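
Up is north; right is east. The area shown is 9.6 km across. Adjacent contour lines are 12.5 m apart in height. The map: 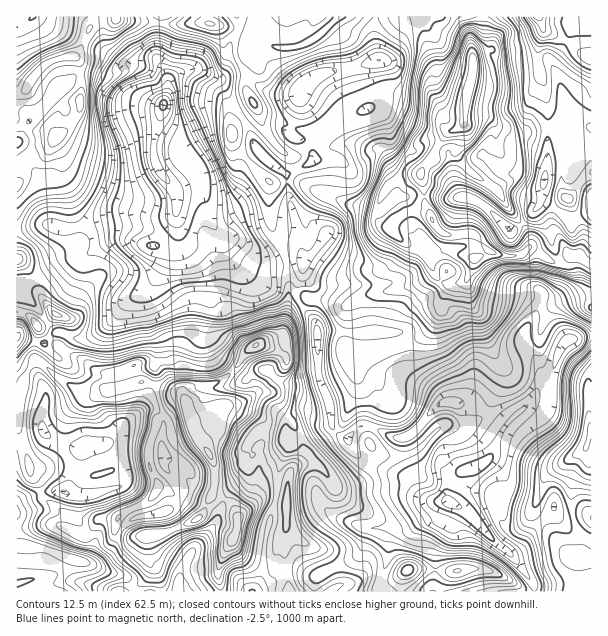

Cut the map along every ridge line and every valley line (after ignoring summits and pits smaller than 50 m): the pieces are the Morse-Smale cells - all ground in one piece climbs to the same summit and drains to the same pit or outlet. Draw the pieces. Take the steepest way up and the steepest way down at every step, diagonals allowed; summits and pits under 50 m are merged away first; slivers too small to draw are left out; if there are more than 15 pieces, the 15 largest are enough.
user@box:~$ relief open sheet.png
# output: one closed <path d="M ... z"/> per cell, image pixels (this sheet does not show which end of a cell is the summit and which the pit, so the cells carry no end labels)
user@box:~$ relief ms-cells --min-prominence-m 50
<path d="M180 194l-4 1 0 33-2 8-7 6-8 4-12 0-21-6-13 1-20 9-10 8-23 2-24 18-20 7 0 26 11 3 11 15-4 19 2 12 9 6 11 10 25 18 15 2 11-8 12 0 27-6 24 9 10 1 6 9-1 3-11 2-18 16-2 12-6 16 2 17 8 18-4 10-7 7-24 10-7 7-1 8 2 3 12 6 21 0-2 24 3 9-5 9-16 13 251 1-1-10-6-4-12 0-8 5-15 3-5-19-6-10-7-7-22-10-13-12 2-48 4-12 8-7 4-11-12-28-20-17-6-11-8-2 14-12 14-15 0-8-4-3-23-10 24-11 6-21 11-10-4-5 0-10 6-12 0-15-3-2-9 0-11 4-21 0-7-3-18-18-9-1-4-4-12-21-3-14-4-3z"/><path d="M533 248l-5 0-6 6-6 2-19-2-9-4-12 8-10 23-11 2-9 7-6 13-1 12-16 21-7 4-30 8-23 8-10-1-7-7 1-42-38-8-9 5 12 14 6 12 1 49 11 24 2 26 9 8 8 4 3 9 13 13 22 10 21 6 8 13 10 8 23 3 11-28 4-4 16-4 8-7 12-27 13-16 17-13 16 3 4-7 4-36 8-18 5-5 25-5 0-71-13-8-7-2-11 8-9 0z"/><path d="M201 70l-19 2-13 9-1 12-12 39-2 27 4 11 17 22 7 4 19 2 4 3 3 14 12 21 4 4 9 1 18 18 7 3 21 0 11-4 12 1 0 16-6 12 2 13 2 2 9-4 15 2 15 6 9-2-2 44 7 7 10 1 23-8 30-8 7-4 16-21 1-12 6-13 9-7 10-1 9-22 13-9-6-9-8-8-26 1-4-1-9-9-10-24 0-13-4-14-19 4-11 6-6 8-6 17-4 1-23-5-37-15-13-11-5-10-8 5-6-2-24-22-16-33-13-18-7-15z"/><path d="M591 16l-109 1-1 12-9 12 2 30-10 34 0 14 24 1 6 6 0 20 6 9 0 4-17 19-4 0-17-16-5-7 3-12 0-15-11 4-7 6-9 20-12 13 0 8 5 27 8 19 9 9 30 0 16 18 15 4 18-2 6-6 5 0 19 14 9 0 11-8 7 2 11 8 2-1z"/><path d="M159 16l-43 0-3 4-21 5-15 30-29 7-12 12-12 17-8 2 1 135 12 0 10-4 11 0 7 4 20 0 46-14 39 3 13-4 1-19-18-24-4-11 0-19 14-48 0-12-11-21z"/><path d="M38 361l-6 2-7 14-6 33-3 4 0 131 28 3 24 10-11 16-20 5 8 13 84 0 17-14 5-9-3-9 2-24-21 0-13-6 0-11 7-7 24-10 7-7 4-10-8-18-2-17 6-16 2-12 18-16 11-2 1-3-6-9-10-1-24-9-27 6-12 0-11 8-12 0z"/><path d="M422 16l-45 0-3 4 3 41-24 7-30 5-12 6-10 10-3 24-8 15 0 7 6 4 9 1 7 9 1 12-17 9 5 9 13 11 37 15 26 5 9-22 15-10 18-3 14-17 9-20 7-6 9-4 5-5 1-13-17-2-5-6-6-13 0-20-9-24z"/><path d="M591 336l-19 2-10 7-9 24-5 35-6 2-12-3-17 13-13 16-12 27-8 7-16 4-4 4-4 15-6 11 0 4 12 4 8 6 18 22 29 25 17 23 0 8 40-1 3-34 3-2 3-16-9-17-3-30 5-15 12-13-2-18 6-14z"/><path d="M299 302l-10 10-6 21-24 11 23 10 4 3 0 8-14 15-14 12 8 2 6 11 20 17 12 28-2 6-10 12-4 12-2 48 13 12 22 10 7 7 6 10 5 19 15-3 8-5 12 0 6 4 6-19 2-17 4-13 13-4 23-12 12-14-18-7-14-18-21-6-22-10-13-13-3-9-8-4-9-8-2-26-11-24-1-49-6-12z"/><path d="M336 16l-175 0-4 23 0 20 9 16 2 10 1-4 7-7 10-4 15 0 15 9 26 38 16 33 14 14 10 8 6 2 8-6-1-4-3-6-7-4-19-22-6-12-1-9-13-24 1-9 7-10-1-12 10-12 7 0 6 4 18 0 11-4 18-12 14-14z"/><path d="M375 16l-37 0-15 16-18 12-11 4-18 0-6-4-7 0-9 9 0 15-4 4-4 11 1 9 12 19 1 9 6 12 6 9 20 17 5 11 16-8-3-15-5-6-9-1-6-4 0-7 8-15 3-24 10-10 12-6 30-5 24-7 1-8-4-11z"/><path d="M176 211l-5 5-9 1-39-3-46 14-20 0-7-4-33 4-1 56 5 0 12-4 27-20 23-2 10-8 20-9 13-1 21 6 17-2 11-11z"/><path d="M456 505l-4 1 2 3-4 10-2 14-12 19-3 39 100 1 1-8-17-23-20-17-27-30z"/><path d="M482 16l-60 1 5 28 9 24-2 15 8 18 8 7 14-1 10-37-2-30 9-12z"/><path d="M449 502l-11 2-10 13-23 12-13 4-2 6-2 18-7 25 12-2 12-9-3 8 0 13 31-1 3-39 12-19 2-14 4-10z"/>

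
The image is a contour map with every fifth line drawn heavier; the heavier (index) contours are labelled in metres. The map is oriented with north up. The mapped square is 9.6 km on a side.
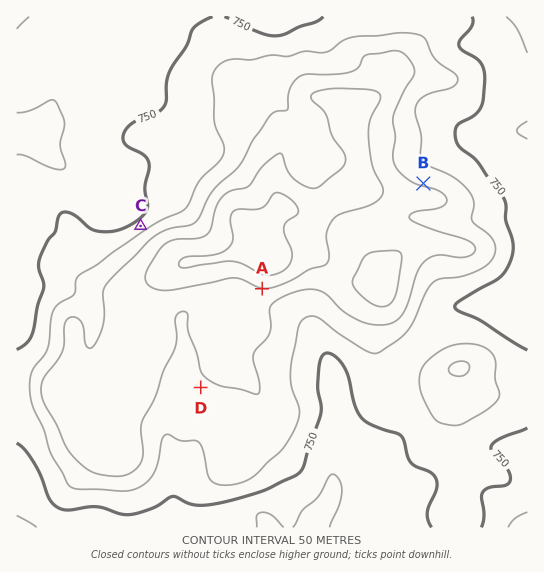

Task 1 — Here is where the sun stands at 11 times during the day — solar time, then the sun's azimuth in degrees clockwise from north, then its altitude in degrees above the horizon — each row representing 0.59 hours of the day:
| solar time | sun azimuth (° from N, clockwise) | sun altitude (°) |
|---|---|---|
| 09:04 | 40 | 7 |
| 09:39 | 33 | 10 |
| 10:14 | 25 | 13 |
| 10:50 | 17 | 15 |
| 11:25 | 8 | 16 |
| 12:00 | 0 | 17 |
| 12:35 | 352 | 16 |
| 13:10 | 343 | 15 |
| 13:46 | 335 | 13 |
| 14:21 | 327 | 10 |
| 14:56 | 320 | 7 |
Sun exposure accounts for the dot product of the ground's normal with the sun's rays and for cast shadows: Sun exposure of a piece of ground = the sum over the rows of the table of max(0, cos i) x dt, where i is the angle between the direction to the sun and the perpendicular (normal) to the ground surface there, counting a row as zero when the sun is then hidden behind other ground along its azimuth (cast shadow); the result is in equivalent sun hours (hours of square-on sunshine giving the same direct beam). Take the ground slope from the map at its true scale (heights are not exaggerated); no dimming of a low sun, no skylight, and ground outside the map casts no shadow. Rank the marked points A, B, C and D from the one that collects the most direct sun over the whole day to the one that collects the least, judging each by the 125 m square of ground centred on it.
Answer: C > B > D > A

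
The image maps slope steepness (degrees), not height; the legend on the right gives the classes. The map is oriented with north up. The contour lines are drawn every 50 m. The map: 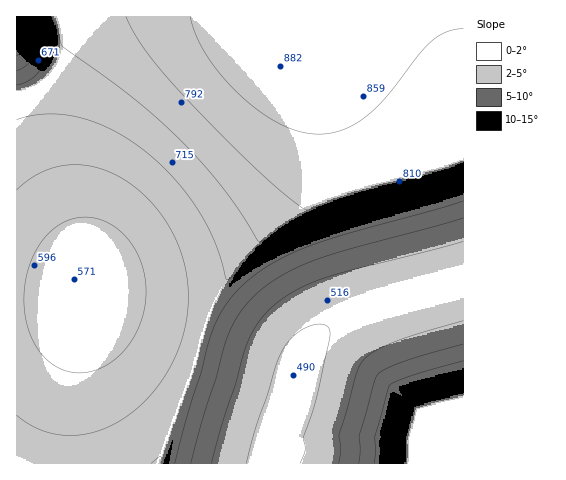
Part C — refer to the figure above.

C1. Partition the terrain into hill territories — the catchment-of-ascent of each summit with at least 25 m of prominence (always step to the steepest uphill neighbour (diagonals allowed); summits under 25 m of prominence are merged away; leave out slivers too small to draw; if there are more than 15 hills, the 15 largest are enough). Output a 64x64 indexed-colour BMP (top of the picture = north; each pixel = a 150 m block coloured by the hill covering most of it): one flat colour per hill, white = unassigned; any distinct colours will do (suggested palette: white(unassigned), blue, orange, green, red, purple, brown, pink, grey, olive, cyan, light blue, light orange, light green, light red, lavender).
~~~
<image width="64" height="64" href="data:image/bmp;base64,Qk12CAAAAAAAAHYAAAAoAAAAQAAAAEAAAAABAAQAAAAAAAAIAAATCwAAEwsAABAAAAAAAAAA////ALR3HwAOf/8ALKAsACgn1gC9Z5QAS1aMAMJ34wB/f38AIr28AM++FwDox64AeLv/AIrfmACWmP8A1bDFACIiIiIiIiIiIiIiIiIiIiIiIjMzMzMzMzMzMzMzMzMzIiIiIiIiIiIiIiIiIiIiIiIiIzMzMzMzMzMzMzMzMzMiIiIiIiIiIiIiIiIiIiIiIiIjMzMzMzMzMzMzMzMzMyIiIiIiIiIiIiIiIiIiIiIiIiMzMzMzMzMzMzMzMzMzIiIiIiIiIiIiIiIiIiIiIiIiIjMzMzMzMzMzMzMzMzMiIiIiIiIiIiIiIiIiIiIiIiIiMzMzMzMzMzMzMzMzMyIiIiIiIiIiIiIiIiIiIiIiIiIzMzMzMzMzMzMzMzMzIiIiIiIiIiIiIiIiIiIiIiIiIiMzMzMzMzMzMzMzMzMiIiIiIiIiIiIiIiIiIiIiIiIiIzMzMzMzMzMzMzMzMyIiIiIiIiIiIiIiIiIiIiIiIiIjMzMzMzMzMzMzMzMzIiIiIiIiIiIiIiIiIiIiIiIiIiIzMzMzMzMzMzMzMzMiIiIiIiIiIiIiIiIiIiIiIiIiIjMzMzMzMzMzMzMzMyIiIiIiIiIiIiIiIiIiIiIiIiIiMzMzMzMzMzMzMzMzIiIiIiIiIiIiIiIiIiIiIiIiIiEzMzMzMzMzMzMzMzMiIiIiIiIiIiIiIiIiIiIiIiIRERMzMzMzMzMzMzMzMyIiIiIiIiIiIiIiIiIiIiIhEREREzMzMzMzMzMzMzMzIiIiIiIiIiIiIiIiIiIiERERERERMzMzMzMzMzMzMzMiIiIiIiIiIiIiIiIiERERERERERETMzMzMzMzMzMzMyIiIiIiIiIiIiIiIRERERERERERERMzMzMzMzMzMzMzIiIiIiIiIiIiIhERERERERERERERERMzMzMzMzMzMzMiIiIiIiIiIiERERERERERERERERERETMzMzMzMzMzMyIiIiIiIiIRERERERERERERERERERERETMzMzMzMzMzIiIiIiIiERERERERERERERERERERERERERMzMzMzMzMREREiIiEREREREREREREREREREREREREREREzMzMzMxERERERERERERERERERERERERERERERERERERERMzMzERERERERERERERERERERERERERERERERERERERERETMRERERERERERERERERERERERERERERERERERERERERERERERERERERERERERERERERERERERERERERERERERERERERERERERERERERERERERERERERERERERERERERERERERERERERERERERERERERERERERERERERERERERERERERERERERERERERERERERERERERERERERERERERERERERERERERERERERERERERERERERERERERERERERERERERERERERERERERERERERERERERERERERERERERERERERERERERERERERERERERERERERERERERERERERERERERERERERERERERERERERERERERERERERERERERERERERERERERERERERERERERERERERERERERERERERERERERERERERERERERERERERERERERERERERERERERERERERERERERERERERERERERERERERERERERERERERERERERERERERERERERERERERERERERERERERERERERERERERERERERERERERERERERERERERERERERERERERERERERERERERERERERERERERERERERERERERERERERERERERERERERERERERERERERERERERERERERERERERERERERERERERERERERERERERERERERERERERERERERERERERERERERERERERERERERERERERERERERERERERERERERERERERERERERERERERERERERERERERERERERERERERERERERERERERERERERERERERERERERERERERERERERERERERERERERERERERERERERERERERERERERERERERERERERERERERERERERERERERERERERERERERERERERERERERERERERERERERERERERERERERERERERERERERERERERERERERERERERERERERERERERERERERERERERERERERERERERERERERERERERERERERERERERERERERERERERERERERERERERERERERERERERERERERERERERERERERERERERERERERERERERERERERERERERERERERERERERERERERERERERERERERERERERERERERERERERERERERERERERERERERERERERERERERERERERERERERERERERERERERERERERERERERERERERERERERERERERERERERERERERERERERERERERERERERERERERERERERERERERERERERERERERERERERERERERERERERERERERERERERERERERERERERERERERERERERERERERERERERERERERERERERERERERERERERERERERERERERERERERERERERERERERERERERERERERERERERERERERERERERERERERERERERERERERERERERERERERERERERERERERERERERERERERERERERERERERERERERERERERERERERERERERERERERERERERERERERERERERERERERERERERERERERERERERERERERER"/>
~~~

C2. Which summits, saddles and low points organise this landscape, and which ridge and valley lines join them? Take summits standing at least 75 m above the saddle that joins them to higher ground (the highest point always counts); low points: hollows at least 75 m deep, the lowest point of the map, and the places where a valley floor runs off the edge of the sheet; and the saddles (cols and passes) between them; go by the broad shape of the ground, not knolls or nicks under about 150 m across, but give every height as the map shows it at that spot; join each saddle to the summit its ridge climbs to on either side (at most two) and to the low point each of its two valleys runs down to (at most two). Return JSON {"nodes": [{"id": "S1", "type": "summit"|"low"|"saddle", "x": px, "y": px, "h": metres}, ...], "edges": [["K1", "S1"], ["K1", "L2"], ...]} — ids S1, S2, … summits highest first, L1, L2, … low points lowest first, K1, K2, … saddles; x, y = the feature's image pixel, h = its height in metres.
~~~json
{"nodes": [
{"id": "S1", "type": "summit", "x": 288, "y": 26, "h": 890},
{"id": "S2", "type": "summit", "x": 461, "y": 459, "h": 790},
{"id": "L1", "type": "low", "x": 286, "y": 416, "h": 489},
{"id": "L2", "type": "low", "x": 17, "y": 42, "h": 567},
{"id": "L3", "type": "low", "x": 87, "y": 293, "h": 569},
{"id": "K1", "type": "saddle", "x": 19, "y": 92, "h": 717},
{"id": "K2", "type": "saddle", "x": 200, "y": 342, "h": 671},
{"id": "K3", "type": "saddle", "x": 463, "y": 281, "h": 517}],
"edges": [["K1", "S1"], ["K1", "L3"], ["K1", "L2"], ["K2", "S1"], ["K2", "L1"], ["K2", "L3"], ["K3", "S1"], ["K3", "S2"], ["K3", "L1"]]}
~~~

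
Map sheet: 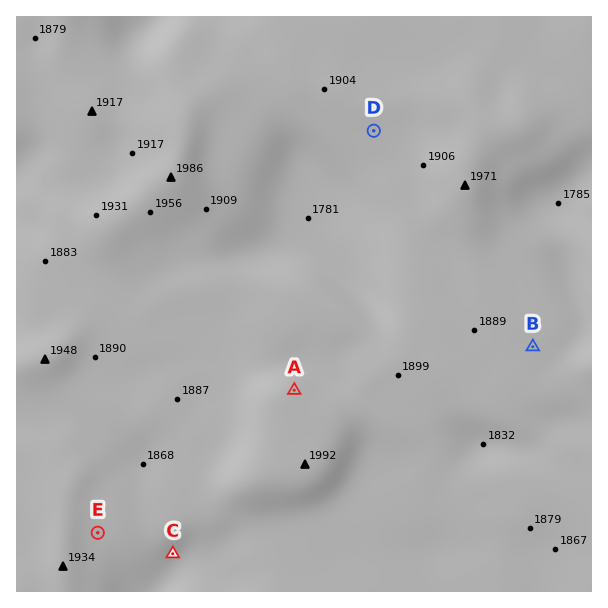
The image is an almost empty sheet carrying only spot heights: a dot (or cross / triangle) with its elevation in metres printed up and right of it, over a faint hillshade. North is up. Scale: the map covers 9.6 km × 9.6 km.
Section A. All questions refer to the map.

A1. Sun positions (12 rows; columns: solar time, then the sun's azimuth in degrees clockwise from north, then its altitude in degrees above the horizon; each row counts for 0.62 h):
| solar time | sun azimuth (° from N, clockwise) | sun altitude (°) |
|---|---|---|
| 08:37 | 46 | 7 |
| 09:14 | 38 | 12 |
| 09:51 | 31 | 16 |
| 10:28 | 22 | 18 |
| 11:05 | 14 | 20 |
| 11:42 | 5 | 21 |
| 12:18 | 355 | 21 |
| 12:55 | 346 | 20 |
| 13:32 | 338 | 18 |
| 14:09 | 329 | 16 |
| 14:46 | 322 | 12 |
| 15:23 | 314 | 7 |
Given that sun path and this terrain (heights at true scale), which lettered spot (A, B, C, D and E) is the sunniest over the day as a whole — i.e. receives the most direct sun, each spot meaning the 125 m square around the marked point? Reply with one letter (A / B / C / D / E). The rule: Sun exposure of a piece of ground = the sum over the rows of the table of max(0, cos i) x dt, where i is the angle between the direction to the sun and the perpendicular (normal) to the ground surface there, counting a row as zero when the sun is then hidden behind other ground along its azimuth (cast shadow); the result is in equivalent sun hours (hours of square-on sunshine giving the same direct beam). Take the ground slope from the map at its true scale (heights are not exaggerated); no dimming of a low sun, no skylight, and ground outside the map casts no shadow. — A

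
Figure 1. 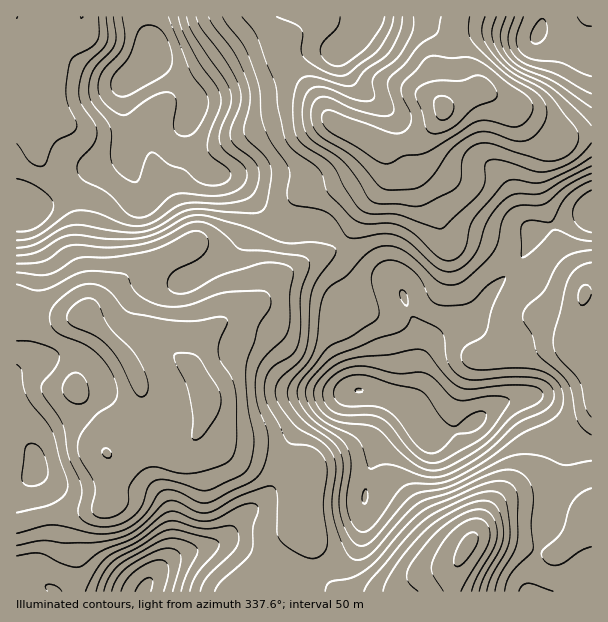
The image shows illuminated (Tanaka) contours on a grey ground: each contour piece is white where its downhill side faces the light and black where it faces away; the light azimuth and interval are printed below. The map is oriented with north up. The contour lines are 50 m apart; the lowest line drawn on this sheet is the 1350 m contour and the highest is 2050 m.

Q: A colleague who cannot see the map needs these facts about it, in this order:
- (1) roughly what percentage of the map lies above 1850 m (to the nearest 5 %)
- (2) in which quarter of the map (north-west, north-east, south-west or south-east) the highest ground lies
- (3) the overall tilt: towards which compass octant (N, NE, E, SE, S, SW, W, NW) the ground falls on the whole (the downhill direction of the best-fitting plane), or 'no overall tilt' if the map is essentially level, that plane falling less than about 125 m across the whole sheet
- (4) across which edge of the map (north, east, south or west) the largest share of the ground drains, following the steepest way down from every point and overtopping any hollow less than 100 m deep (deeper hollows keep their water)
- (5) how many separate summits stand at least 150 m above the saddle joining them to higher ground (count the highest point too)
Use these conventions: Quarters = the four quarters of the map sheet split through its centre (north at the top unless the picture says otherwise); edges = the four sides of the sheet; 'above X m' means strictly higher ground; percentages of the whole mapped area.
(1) Roughly 25 % of the ground is higher than 1850 m.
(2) The highest ground is in the north-east quarter.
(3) There is no overall tilt: the best-fitting plane is nearly level.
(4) Most of the ground drains across the northern edge.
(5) There are 3 summits with 150 m or more of prominence.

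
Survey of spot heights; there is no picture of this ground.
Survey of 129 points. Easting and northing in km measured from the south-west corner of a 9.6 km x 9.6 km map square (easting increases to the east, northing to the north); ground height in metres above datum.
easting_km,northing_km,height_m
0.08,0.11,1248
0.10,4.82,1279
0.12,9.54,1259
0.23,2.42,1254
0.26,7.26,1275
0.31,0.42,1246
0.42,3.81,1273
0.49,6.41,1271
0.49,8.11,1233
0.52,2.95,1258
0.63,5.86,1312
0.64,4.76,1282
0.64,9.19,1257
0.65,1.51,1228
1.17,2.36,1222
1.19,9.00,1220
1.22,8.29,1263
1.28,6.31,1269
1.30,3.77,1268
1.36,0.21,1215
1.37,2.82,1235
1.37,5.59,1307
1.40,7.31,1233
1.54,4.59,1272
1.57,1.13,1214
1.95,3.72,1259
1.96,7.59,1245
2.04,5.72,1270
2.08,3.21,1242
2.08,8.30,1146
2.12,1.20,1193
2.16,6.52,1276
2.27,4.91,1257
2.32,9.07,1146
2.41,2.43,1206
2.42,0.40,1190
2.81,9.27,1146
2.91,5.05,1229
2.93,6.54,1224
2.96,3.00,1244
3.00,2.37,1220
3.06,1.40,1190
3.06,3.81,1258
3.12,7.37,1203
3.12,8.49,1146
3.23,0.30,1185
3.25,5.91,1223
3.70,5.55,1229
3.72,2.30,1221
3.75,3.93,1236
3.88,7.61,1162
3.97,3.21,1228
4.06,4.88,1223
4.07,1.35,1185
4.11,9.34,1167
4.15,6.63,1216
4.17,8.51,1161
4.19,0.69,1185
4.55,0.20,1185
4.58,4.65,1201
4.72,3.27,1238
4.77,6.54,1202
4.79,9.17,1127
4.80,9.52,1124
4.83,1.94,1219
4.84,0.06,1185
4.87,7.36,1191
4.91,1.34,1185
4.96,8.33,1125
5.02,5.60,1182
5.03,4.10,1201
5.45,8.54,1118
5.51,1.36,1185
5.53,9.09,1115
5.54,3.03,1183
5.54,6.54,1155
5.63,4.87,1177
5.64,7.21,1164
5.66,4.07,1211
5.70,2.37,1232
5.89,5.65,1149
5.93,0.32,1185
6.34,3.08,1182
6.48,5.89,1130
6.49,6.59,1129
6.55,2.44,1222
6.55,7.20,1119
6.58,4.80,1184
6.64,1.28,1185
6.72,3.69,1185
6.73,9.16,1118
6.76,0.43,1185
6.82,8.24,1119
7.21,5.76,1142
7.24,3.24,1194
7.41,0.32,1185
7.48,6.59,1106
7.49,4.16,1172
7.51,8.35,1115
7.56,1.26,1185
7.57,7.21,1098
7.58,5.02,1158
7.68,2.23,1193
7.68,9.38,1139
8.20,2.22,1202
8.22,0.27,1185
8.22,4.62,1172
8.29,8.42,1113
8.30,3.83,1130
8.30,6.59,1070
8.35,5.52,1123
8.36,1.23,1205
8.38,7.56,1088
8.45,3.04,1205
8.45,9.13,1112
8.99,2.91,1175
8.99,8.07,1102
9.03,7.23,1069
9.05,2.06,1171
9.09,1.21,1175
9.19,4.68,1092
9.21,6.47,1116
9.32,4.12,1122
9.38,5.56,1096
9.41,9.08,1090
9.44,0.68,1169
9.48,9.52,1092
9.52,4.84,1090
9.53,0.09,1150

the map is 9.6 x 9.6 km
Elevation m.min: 1065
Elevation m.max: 1320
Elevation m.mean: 1190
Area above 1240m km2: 17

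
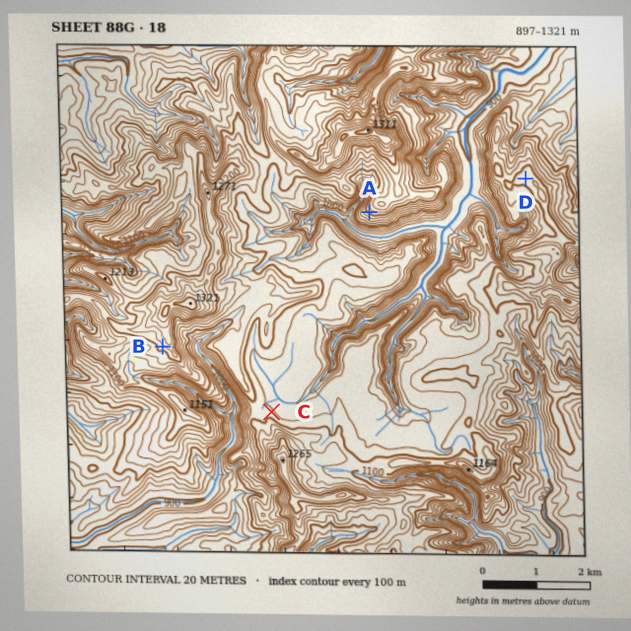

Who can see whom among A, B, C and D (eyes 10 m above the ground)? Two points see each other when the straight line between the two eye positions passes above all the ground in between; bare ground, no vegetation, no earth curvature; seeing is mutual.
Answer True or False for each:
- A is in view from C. True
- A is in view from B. False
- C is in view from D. True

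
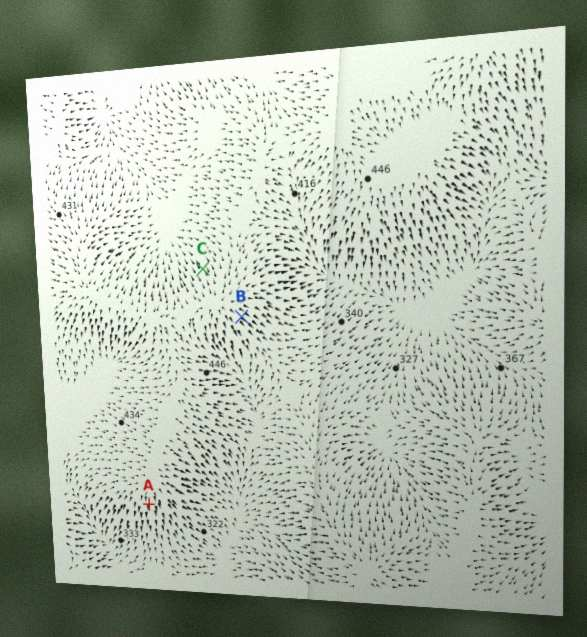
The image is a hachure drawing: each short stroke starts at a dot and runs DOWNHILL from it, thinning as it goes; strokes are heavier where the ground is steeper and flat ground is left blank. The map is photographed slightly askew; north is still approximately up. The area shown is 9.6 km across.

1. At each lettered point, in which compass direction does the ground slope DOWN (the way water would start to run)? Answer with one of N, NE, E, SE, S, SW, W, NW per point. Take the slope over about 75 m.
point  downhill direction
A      S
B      SE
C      NW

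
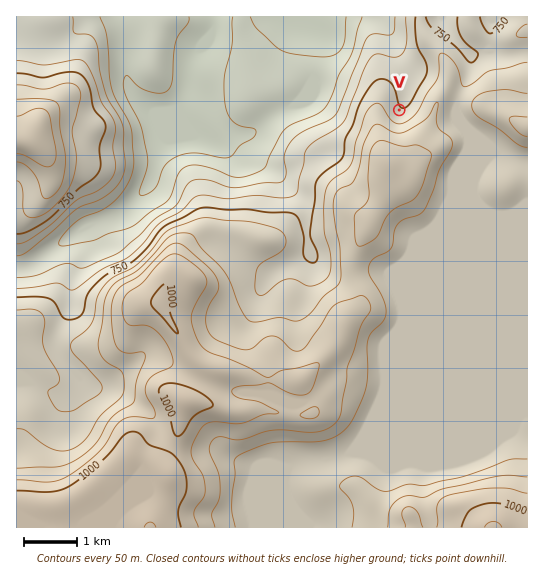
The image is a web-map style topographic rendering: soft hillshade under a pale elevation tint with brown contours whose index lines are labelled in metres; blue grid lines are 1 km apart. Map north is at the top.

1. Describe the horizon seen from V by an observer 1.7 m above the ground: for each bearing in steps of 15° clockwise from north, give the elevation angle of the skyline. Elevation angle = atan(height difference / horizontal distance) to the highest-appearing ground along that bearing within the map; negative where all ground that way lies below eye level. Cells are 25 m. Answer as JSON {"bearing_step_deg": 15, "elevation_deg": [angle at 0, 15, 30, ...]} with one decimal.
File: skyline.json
{"bearing_step_deg": 15, "elevation_deg": [-2.5, 0.4, 1.4, 2.8, 4.8, 7.5, 8.9, 9.9, 11.2, 12.4, 13.0, 12.7, 12.5, 12.7, 12.8, 12.1, 11.1, 10.0, 8.8, 7.3, 5.6, 3.7, 1.5, -0.7]}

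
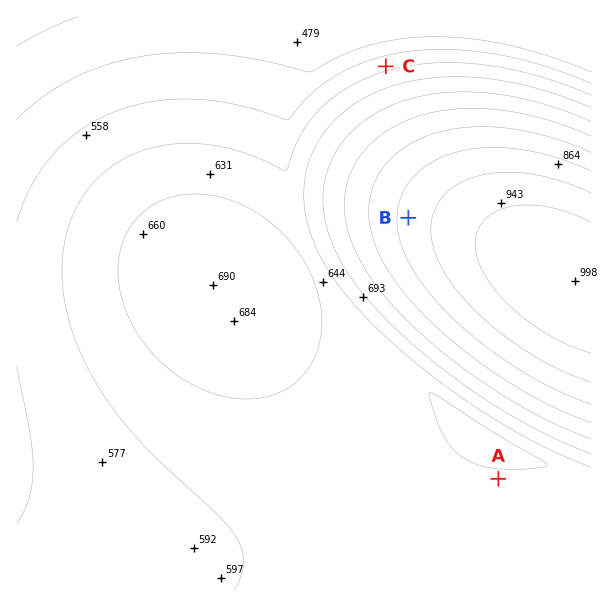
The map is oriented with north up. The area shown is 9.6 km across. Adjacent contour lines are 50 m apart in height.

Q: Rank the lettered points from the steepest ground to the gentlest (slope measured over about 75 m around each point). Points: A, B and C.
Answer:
C B A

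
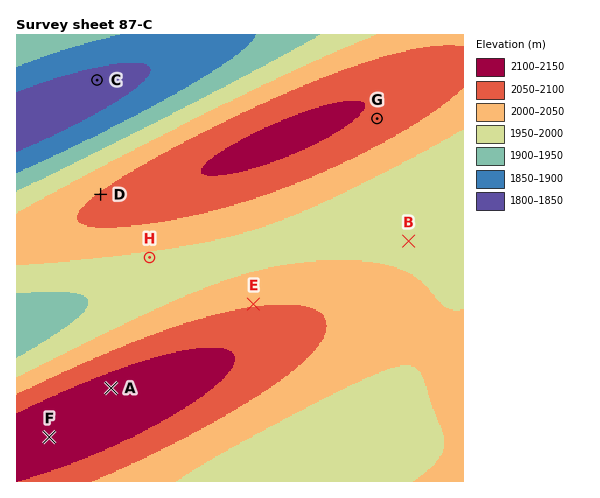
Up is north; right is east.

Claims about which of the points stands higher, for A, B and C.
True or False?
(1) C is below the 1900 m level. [True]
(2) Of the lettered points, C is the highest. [False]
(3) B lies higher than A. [False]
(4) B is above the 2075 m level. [False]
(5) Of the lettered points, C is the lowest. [True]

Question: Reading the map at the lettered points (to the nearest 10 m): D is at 2050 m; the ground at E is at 2050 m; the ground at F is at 2140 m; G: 2090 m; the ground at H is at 1990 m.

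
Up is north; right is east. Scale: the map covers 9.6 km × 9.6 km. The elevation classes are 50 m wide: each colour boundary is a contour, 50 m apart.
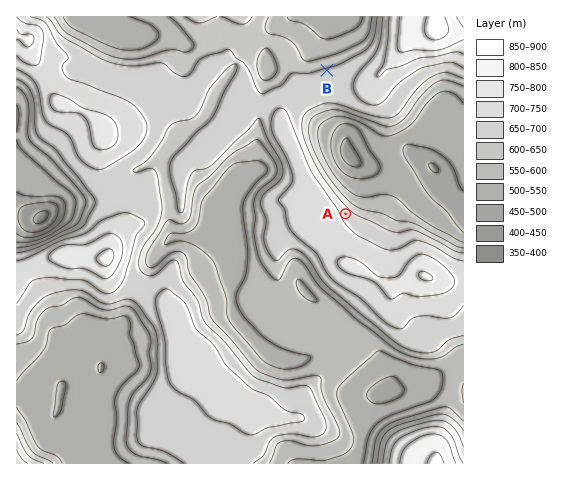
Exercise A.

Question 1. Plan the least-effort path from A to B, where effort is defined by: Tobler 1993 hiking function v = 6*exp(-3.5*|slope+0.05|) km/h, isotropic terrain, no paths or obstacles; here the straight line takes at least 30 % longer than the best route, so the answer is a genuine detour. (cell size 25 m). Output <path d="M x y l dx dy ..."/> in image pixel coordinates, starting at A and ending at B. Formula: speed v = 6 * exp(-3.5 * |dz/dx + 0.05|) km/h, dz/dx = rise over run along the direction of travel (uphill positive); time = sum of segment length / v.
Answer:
<path d="M346 214l-3-3-1-2-8-8-34-68 0-17 19-38 8-8"/>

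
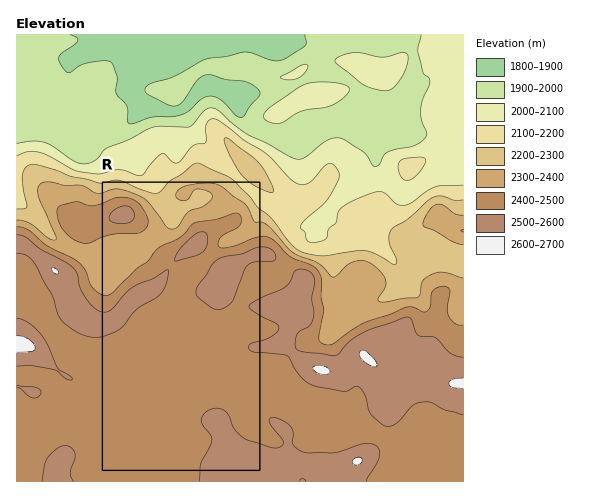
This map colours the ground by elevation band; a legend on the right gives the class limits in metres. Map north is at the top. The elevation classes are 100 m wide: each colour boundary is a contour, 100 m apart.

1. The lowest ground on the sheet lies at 1810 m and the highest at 2630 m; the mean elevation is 2280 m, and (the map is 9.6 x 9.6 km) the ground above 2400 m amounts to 44.6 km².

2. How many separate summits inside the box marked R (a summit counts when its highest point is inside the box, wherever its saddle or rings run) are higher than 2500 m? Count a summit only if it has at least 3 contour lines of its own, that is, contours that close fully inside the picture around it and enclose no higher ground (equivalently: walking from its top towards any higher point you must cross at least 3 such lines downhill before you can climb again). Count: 0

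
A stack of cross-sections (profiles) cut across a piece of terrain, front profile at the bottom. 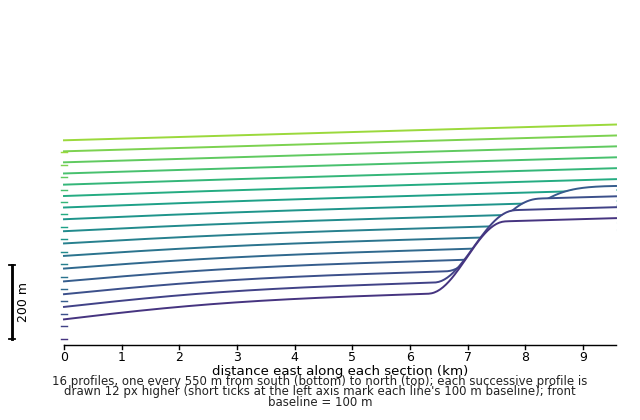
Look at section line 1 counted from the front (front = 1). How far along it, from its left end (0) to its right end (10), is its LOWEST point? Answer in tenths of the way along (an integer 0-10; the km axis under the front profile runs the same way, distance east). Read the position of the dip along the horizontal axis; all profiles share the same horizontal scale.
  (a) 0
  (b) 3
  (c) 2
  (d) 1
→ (a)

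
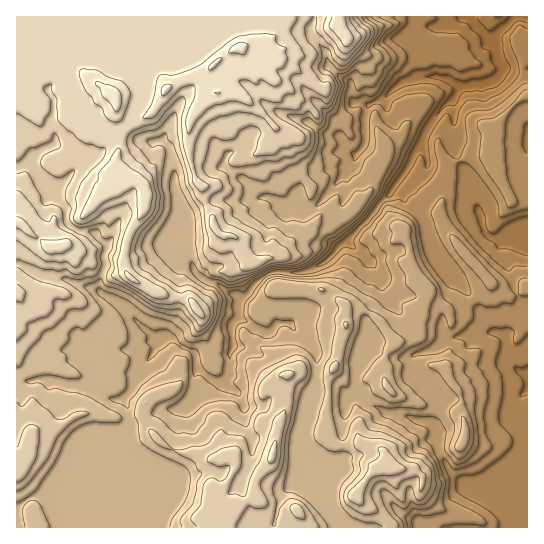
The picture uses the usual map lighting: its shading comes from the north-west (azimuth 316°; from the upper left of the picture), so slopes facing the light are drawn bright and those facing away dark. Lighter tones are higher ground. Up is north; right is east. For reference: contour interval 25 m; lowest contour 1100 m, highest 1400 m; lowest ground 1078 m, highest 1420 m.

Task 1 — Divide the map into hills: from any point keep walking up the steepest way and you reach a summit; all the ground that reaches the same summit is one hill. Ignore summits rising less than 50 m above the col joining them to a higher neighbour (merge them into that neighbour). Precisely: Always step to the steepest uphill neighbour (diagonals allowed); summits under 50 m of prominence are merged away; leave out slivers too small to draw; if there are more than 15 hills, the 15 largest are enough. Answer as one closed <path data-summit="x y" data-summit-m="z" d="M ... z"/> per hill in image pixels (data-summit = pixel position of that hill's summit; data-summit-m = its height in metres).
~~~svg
<path data-summit="113 95" data-summit-m="1420" d="M527 16l-56 1 4 8 20 18 2 15 6 12-10 11-34 6-12-8-10-3-16 0-22 8-14 15-16 6-6-4-9 2-3-6 0-14-12-7-11-11-3-14-14-18 3-17-297 0-1 150 14-2 22 31 5 2 10 12 0 13 11 9 17 2 13 13-4 9 3 10-8 20 0 5 27 18 7 10 21 19 7 3 9-3 26 18 1 16-5 22 6 3 15-3 15-16 3-12-2-11 4-8-1-21 6-8 28 16 4-1 6-7-4-11-23-21 3-6 13-11 8-4 36-1 17-10 16-17 5-3 26 24 6 9 4 16-18 29 2 16-12 43 1 13 13 13 16 8 46 11 5 6 3 21 9 19 19 18 11 4 9 0 25 22 10 15 5 0z"/><path data-summit="273 454" data-summit-m="1359" d="M239 317l-7 8 1 21-4 8 0 20-16 19-15 3-6-3 5-22-1-16-27-18-13 9-24 45-8 7 4 9 1 18-6 4-34-1-14 10-11 25 0 14-8 13 1 13 12 25 271-1-3-9-16-28-16-13-5-23 0-17 17-63-1-23-26-27-13 0-7 8-4 1-12-5z"/><path data-summit="355 494" data-summit-m="1344" d="M347 241l-5 3-20 20-19 8-30 0-14 8-10 11 23 23 5 10 13 0 25 25 2 6-1 27-16 55 0 17 5 23 16 13 16 28 4 10 180 0-9-15-25-22-9 0-11-4-19-18-9-19-3-21-5-6-46-11-16-8-13-13-1-13 12-43-2-16 18-29-4-16-6-9z"/><path data-summit="57 247" data-summit-m="1386" d="M30 164l-14 3 0 215 30-2 45 9 24 11 8-1 9-8 24-45 8-5-10-4-21-19-7-10-27-18 0-5 8-20-3-10 4-9-13-13-17-2-11-9 0-13-10-12-5-2z"/><path data-summit="338 22" data-summit-m="1397" d="M470 16l-155 0-4 17 14 18 3 14 11 11 12 7 0 14 2 5 10-1 6 4 16-6 14-15 22-8 16 0 10 3 12 8 26-3 12-5 6-12-6-9-2-15-20-18z"/><path data-summit="27 445" data-summit-m="1332" d="M46 380l-30 3 1 125 17-12 20 0 2-2 1-8 7-9 0-14 4-12 4-9 9-10 8-4 34 1 6-4-1-18-5-8-8 1-24-11z"/>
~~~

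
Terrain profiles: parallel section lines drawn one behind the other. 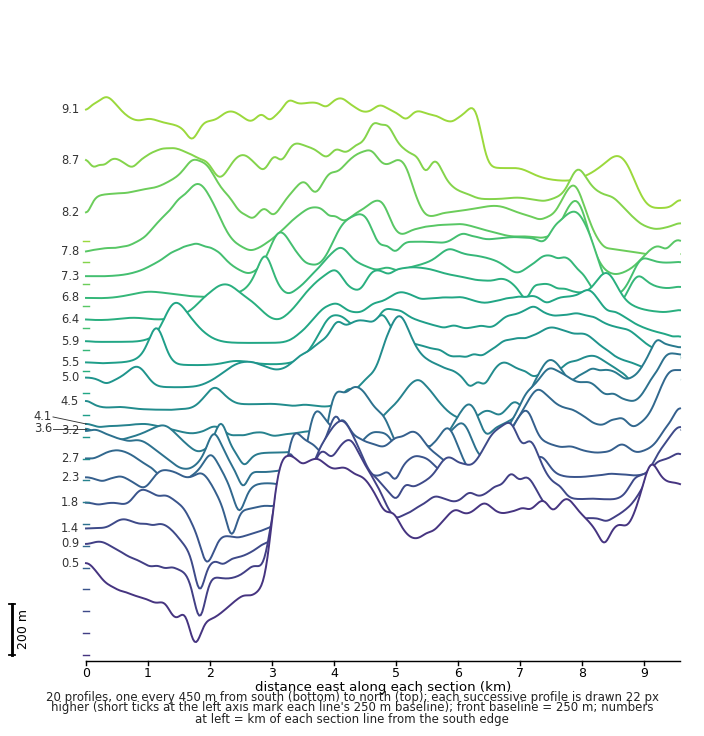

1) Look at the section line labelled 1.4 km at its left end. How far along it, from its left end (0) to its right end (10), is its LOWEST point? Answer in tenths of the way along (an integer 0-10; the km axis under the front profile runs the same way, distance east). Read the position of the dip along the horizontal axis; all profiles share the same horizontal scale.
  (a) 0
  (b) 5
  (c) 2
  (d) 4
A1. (c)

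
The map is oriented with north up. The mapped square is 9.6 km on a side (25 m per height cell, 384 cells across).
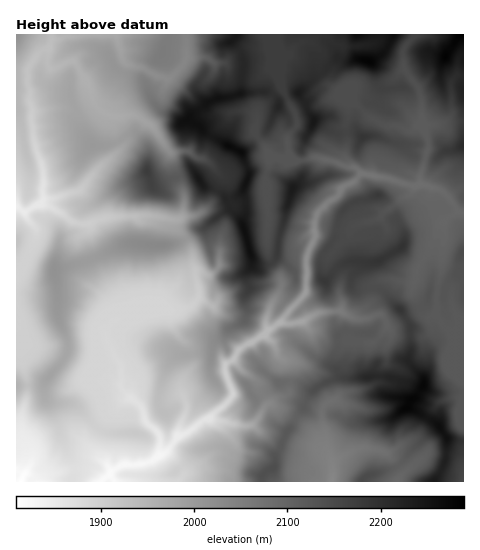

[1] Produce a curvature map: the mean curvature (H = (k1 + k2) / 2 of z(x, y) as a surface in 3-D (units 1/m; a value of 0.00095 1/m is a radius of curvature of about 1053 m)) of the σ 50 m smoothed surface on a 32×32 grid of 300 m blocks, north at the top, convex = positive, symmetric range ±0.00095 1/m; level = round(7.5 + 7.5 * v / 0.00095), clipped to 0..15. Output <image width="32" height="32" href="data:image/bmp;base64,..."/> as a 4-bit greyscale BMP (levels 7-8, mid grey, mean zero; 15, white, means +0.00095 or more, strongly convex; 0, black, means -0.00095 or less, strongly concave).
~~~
<image width="32" height="32" href="data:image/bmp;base64,Qk12AgAAAAAAAHYAAAAoAAAAIAAAACAAAAABAAQAAAAAAAACAAATCwAAEwsAABAAAAAAAAAAAAAAABEREQAiIiIAMzMzAERERABVVVUAZmZmAHd3dwCIiIgAmZmZAKqqqgC7u7sAzMzMAN3d3QDu7u4A////AHqZqUmqmGiFzLV4V8uFjLWHeIhlQ1h2hXbVd2doaVD0hol2d4s325aaqGd3VEWQxnaIaKrJchqWko1mV4a1N/RYhnh3g9igRJWoh5q86pzhS7qnh1iZeza4V7VVQ0u1dYqEZ4d3pWjw95WcVDq3rIZ61leHdbVaiHi5hqvrl442ZZ1Xh2aZWkDbVDi3ilqbN3ZMhndqqXmlPTnGh2VIqWd1fWZ3eKaZrYB/lJmZVZZ3ZrtVd3ZleXnzQgfGRkmWd2eqhWd3dkcYx4PFUoePWIdnqYdnd2eFResuDMeol1l3Z8hoZnZmc9+pKA+2hVdpeHXpqYeIZkcV3JoPeqyWWFmEqGmqqsoeJvO1SpeGrldqpXplm7qYTlTytZDHeFt3d5eWU0VEQp+G82uSuHd6V2hFZ7pEQTZgmcNPYW6HWHeGl3VYud73XZjDT4cVvseIWHdqhIu8ha5j8XzdtjQkVoiGebU2n1T1ZNVjlHVYqIhno4iac20gBXzydaN2xWijyqOIiZhrDou5NnP0h8uplomViJd2gD+qameXTnaFVmZXlHiHdkiKyENT1JmWd5dmh3aZhnd8OYvtuKXXR3iHdqd5iXaHmkLVhndmqGRGaje2aVdomGaVLjamd3iaboJ3xZR5aKWJmCWWl3aHh9rByta3V3h1h4hJvHZ4d3aFtzVa"/>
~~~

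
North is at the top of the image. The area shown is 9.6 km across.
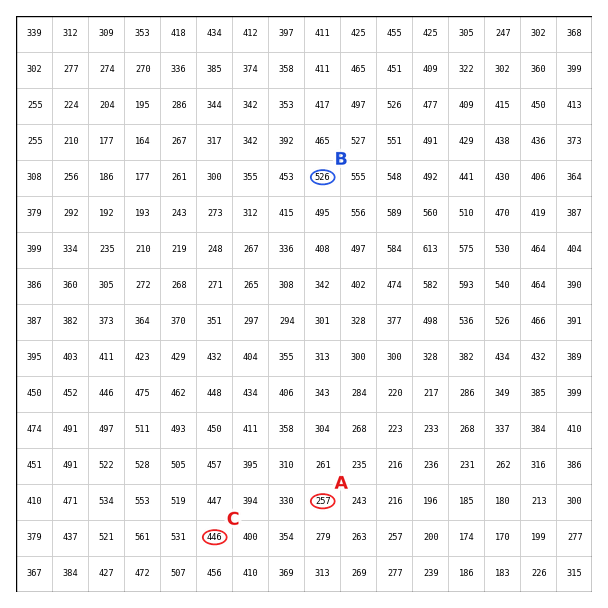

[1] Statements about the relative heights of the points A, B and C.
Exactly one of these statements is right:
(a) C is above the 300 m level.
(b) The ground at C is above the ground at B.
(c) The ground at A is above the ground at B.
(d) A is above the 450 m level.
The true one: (a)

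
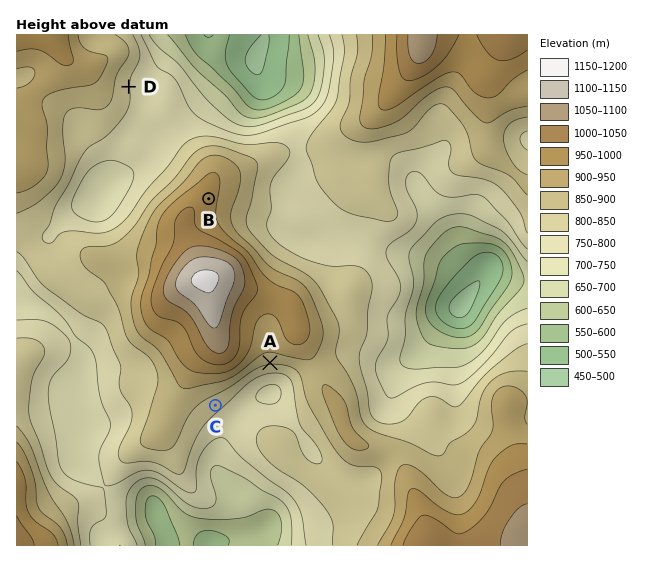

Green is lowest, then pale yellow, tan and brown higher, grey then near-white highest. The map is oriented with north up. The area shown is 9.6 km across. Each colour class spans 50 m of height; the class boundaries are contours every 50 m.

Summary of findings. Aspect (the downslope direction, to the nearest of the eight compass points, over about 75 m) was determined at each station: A S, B E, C SE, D E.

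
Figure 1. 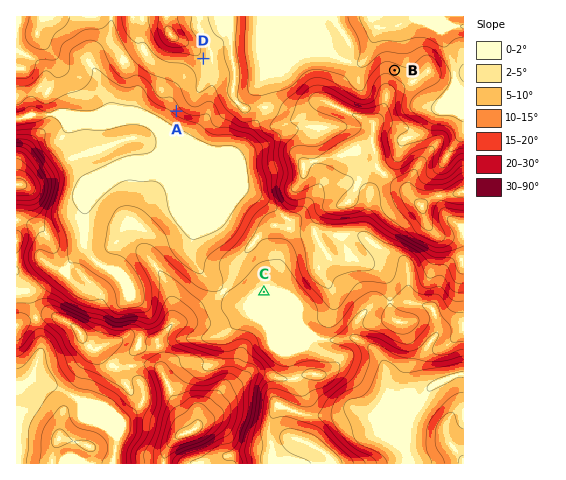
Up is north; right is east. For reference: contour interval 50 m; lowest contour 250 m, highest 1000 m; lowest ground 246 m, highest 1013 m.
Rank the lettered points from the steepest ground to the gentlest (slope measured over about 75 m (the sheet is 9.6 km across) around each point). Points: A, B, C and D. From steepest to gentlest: A B D C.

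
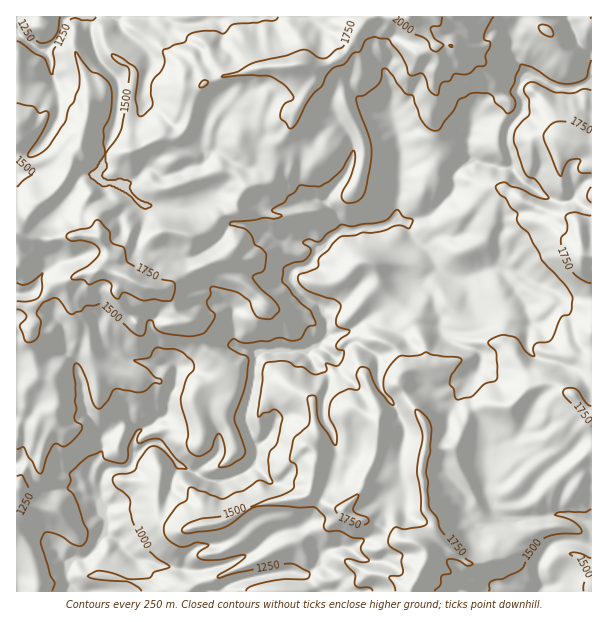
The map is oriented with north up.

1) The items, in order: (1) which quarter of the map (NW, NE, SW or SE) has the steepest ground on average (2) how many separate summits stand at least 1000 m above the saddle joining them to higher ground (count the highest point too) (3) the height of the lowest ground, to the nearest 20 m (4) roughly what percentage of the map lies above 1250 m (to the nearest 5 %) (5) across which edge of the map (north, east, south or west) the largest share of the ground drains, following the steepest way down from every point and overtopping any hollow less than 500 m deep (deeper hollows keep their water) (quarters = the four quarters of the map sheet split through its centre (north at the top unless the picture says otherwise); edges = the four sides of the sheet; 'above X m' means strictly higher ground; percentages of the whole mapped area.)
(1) The south-west quarter is the steepest part of the map.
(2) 1 summit rises at least 1000 m above its surroundings.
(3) About 880 m is the lowest elevation on the sheet.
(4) About 85 % of the map lies above 1250 m.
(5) Most of the ground drains across the southern edge.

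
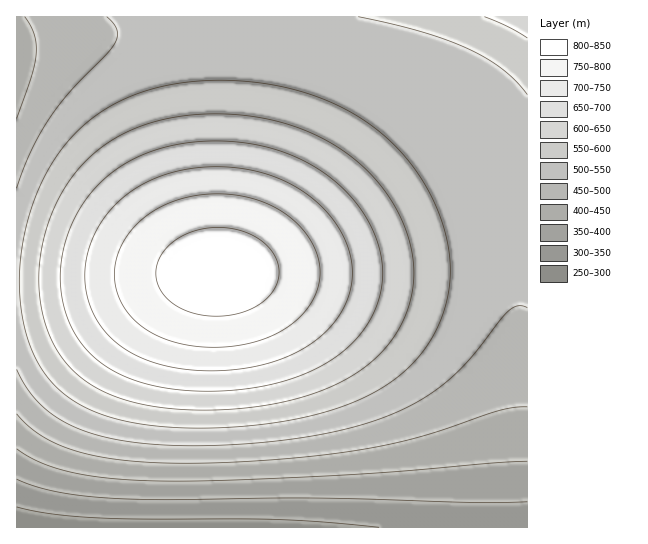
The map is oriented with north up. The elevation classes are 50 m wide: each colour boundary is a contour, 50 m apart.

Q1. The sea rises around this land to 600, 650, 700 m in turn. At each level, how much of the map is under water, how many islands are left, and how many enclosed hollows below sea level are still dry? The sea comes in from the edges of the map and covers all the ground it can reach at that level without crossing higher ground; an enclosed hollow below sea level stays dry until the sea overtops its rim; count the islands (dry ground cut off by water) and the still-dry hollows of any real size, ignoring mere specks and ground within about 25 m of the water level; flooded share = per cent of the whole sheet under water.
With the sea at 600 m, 66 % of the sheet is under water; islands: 1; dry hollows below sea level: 0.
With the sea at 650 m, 75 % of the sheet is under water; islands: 1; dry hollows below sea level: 0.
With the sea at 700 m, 84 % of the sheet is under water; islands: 1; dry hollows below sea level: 0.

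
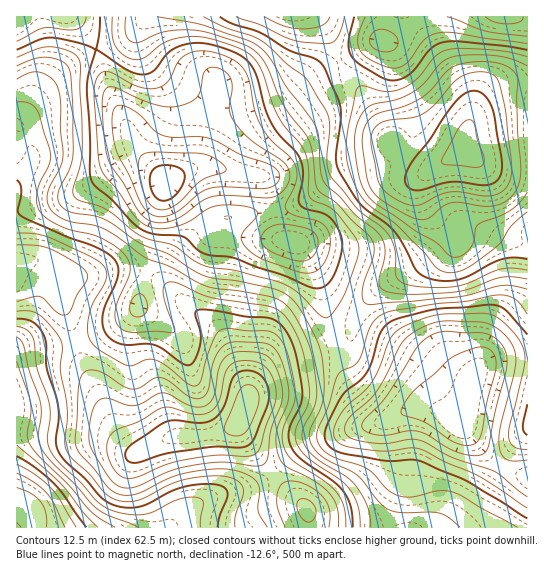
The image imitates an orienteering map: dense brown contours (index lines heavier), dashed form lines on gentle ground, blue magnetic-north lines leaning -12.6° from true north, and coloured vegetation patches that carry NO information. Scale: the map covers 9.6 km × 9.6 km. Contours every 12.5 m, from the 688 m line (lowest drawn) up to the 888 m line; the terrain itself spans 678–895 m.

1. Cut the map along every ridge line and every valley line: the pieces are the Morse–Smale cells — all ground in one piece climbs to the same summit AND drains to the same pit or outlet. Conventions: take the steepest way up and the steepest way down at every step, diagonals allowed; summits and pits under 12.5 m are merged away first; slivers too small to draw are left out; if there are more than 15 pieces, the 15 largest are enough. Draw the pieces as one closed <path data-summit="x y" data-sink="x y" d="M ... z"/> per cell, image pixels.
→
<path data-summit="243 413" data-sink="166 183" d="M213 167l-12 0-14 4-22 12-6 30-3 33-13 36-6 27-20 16-41 17 5 20 34 67 9 13 13 10 38-16 26 0 28-7 10-7 8-17 1-11-3-9-28-64 6-39 2-63 2-2 40-5 6-3-5-26-6-7-16-1z"/><path data-summit="463 151" data-sink="461 419" d="M463 151l-34 20-6 6-3 6 1 14 6 10 24 27-2 7-22 19-49 29-18 21-7 13-4 18-13 6 5 18 14 24 10 13 17 17 4 1 33-13 14 1 28 11 11-40 4-8 7-7 11-4 34-2 0-113-26-10-11-10-3-7 0-27-4-20-8-12z"/><path data-summit="243 413" data-sink="29 510" d="M75 341l-14 4-31 2-14 6 1 175 152 0 14-16 8-5 35-15 27-5 19-13-25-32-9-19-7 5-14 5-16 3-26 0-37 16-7-3-16-20-34-67z"/><path data-summit="291 17" data-sink="166 183" d="M317 16l-168 0-22 21-31 13 12 37 17 35 8 23 33 38 39-20 15-34 10-12 53-17 27-23 29-16-8-22z"/><path data-summit="463 151" data-sink="503 17" d="M527 16l-142 0-4 25-23 10-18 11 25 35 23 41 37 27 10 2 29-17 1-16 10-25 14-20 14-6 25-2z"/><path data-summit="463 151" data-sink="291 242" d="M389 139l2 16-6 9-39 7-13 8-28 22-32 10 7 26 7 4 11 3 6 6 12 23 8 25 3 20 10 29 6-2 6-4 4-18 7-13 18-21 49-29 24-22 0-4-24-27-7-16 3-14 12-10-10-2z"/><path data-summit="17 267" data-sink="166 183" d="M138 159l-7 0-10 5-38 27-13 6-54 14 0 54 22-5 9 1 20 13-6 28 16 39 40-16 12-8 10-11 4-24 13-36 3-33 6-31-19-19z"/><path data-summit="463 151" data-sink="166 183" d="M339 61l-29 16-27 23-53 17-10 12-12 30-7 7 61 10 6 7 4 24 3 4 30-10 28-22 13-8 39-7 6-9-3-18-23-40z"/><path data-summit="243 413" data-sink="291 242" d="M273 211l-46 6-2 2-2 63-6 39 32 75 10-18 14-13 16-6 47-12-20-74-12-23-6-6-11-3-7-4z"/><path data-summit="243 413" data-sink="166 183" d="M95 49l-18 10-16 12-24 24-10 18-11 12 1 86 53-14 61-38 7 0 17 11-19-21-7-12-4-15-17-35z"/><path data-summit="243 413" data-sink="461 419" d="M427 407l-21 4-11 8 8 34 1 25-15 40-1 9 139 1 1-51-22-8-12-8-22-23-11-19z"/><path data-summit="307 510" data-sink="461 419" d="M395 416l-13 7-21 4-32 12-18 4-18 12-20 18 0 2 34 34 2 19 79-1 1-9 15-40 0-16-9-40z"/><path data-summit="243 413" data-sink="461 419" d="M337 348l-56 13-14 8-15 18-13 39 8 16 26 31 20-18 18-12 18-4 32-12 26-6-5-2-27-30-14-24z"/><path data-summit="463 151" data-sink="166 183" d="M527 81l-24 2-14 6-14 20-11 30 0 12 15 11 6 13 3 16 0 27 3 7 11 10 21 9 5-1z"/><path data-summit="527 423" data-sink="461 419" d="M527 359l-22 0-22 5-7 7-4 8-11 38 0 5 7 11 26 28 12 8 17 7 5-1z"/>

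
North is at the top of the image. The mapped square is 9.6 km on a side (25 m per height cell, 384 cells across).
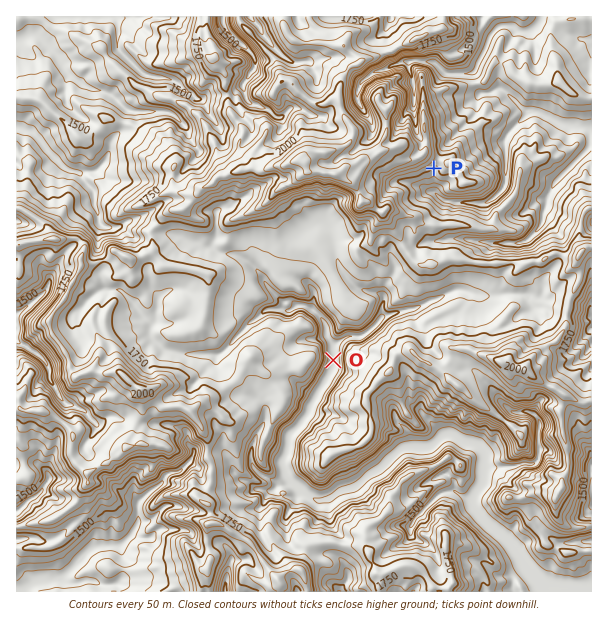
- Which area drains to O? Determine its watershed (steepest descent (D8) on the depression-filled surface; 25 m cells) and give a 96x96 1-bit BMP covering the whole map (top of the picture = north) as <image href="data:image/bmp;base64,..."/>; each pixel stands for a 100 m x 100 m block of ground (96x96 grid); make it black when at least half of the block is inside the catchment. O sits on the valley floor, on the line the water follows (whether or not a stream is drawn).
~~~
<image width="96" height="96" href="data:image/bmp;base64,Qk2+BAAAAAAAAD4AAAAoAAAAYAAAAGAAAAABAAEAAAAAAIAEAAATCwAAEwsAAAIAAAAAAAAA////AAAAAAAAAAAAAAAAAAAAAAAAAAAAAAAAAAAAAAAAAAAAAAAAAAAAAAAAAAAAAAAAAAAAAAAAAAAAAAAAAAAAAAAAAAAAAAAAAAAAAAAAAAAAAAAAAAAAAAAAAAAAAAAAAAAAAAAAAAAAAAAAAAAAAAAAAAAAAAAAAAAAAAAAAAAAAAAAAAAAAAAAAAAAAAAAAAAAAAAAAAAAAAAAAAAAAAAAAAAAAAAAAAAAAAAAAAAAAAAAAAAAAAAAAAAAAAAAAAAAAAAAAAAAAAAAAAAAAAAAAAAAAAAAAAAAAAAAAAAAAAAAAAAAAAAAAAAAAAAAAAAAAAAAAAAAAAAAAAAAAAAAAAAAAAAAAAAAAAAAAAAAAAAAAAAAAAAAAAAAAAAAAAAAAAAAAAAAAAAAAAAAAAAAAAAAAAAAAAAAAAAAAAAAAAAAAAAAAAAAAAAAAAAAAAAAAAAAAAAAAAAAAAAAAAAAAAAAAAAAAAAAAAAAAAAIAAAAAAAAAAAAAAD+AAAAAAAAAAAAAAH/gAAAAAAAAAAAAAP/wAAAAAAAAAAAAA//8AAAAAAAAAAAAB//+AAACAAAAAAAc3///AAAHAAAAAAAf////P8APgIACAAAf/////+A/g8A/AAA/////////h+D/AAA//////////+f/wAB/////////////4AD/////////////+AD/////////////+AD//////////////AD//////////////AD//////////////AB//////////////AA//////////////AA//////////////gAf/////////////gAf/////////////wAP/////////////wAP/////////////wAH/////////////wAAf///////8CAAPwAAAP//////4AAAAAAAAH//////4AAAAAAAAH//////wAAAAAAAAP//////wAAAAAAAAH//////gAAAAAAAAD//////AAAAAAAAAD/////+AAAAAAAAAB/////+AAAAAAAAAAH////4AAAAAAAAAAD////gAAAAAAAAAAD////gAAAAAAAAAAB////gAAAAAAAAAAAf//+AAAAAAAAAAAAH//4AAAAAAAAAAAAAz8AAAAAAAAAAAAAAAMAAAAAAAAAAAAAAAAAAAAAAAAAAAAAAAAAAAAAAAAAAAAAAAAAAAAAAAAAAAAAAAAAAAAAAAAAAAAAAAAAAAAAAAAAAAAAAAAAAAAAAAAAAAAAAAAAAAAAAAAAAAAAAAAAAAAAAAAAAAAAAAAAAAAAAAAAAAAAAAAAAAAAAAAAAAAAAAAAAAAAAAAAAAAAAAAAAAAAAAAAAAAAAAAAAAAAAAAAAAAAAAAAAAAAAAAAAAAAAAAAAAAAAAAAAAAAAAAAAAAAAAAAAAAAAAAAAAAAAAAAAAAAAAAAAAAAAAAAAAAAAAAAAAAAAAAAAAAAAAAAAAAAAAAAAAAAAAAAAAAAAAAAAAAAAAAAAAAAAAAAAAAAAAAAAAAAAAAAAAAAAAAAAAAAAAA="/>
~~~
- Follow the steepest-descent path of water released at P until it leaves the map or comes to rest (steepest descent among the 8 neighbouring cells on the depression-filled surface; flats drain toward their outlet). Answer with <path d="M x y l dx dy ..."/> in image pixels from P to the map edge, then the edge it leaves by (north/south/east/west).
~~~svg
<path d="M434 168l0 24 6 6 6 3 10 0 2 2 28 0 6-5 2 0 9-9 3-6 0-46 3-3 0-2 18-18 0-1 12 0 25 12 12 0 3 3 8 0 1 1 3 0"/>
exit: east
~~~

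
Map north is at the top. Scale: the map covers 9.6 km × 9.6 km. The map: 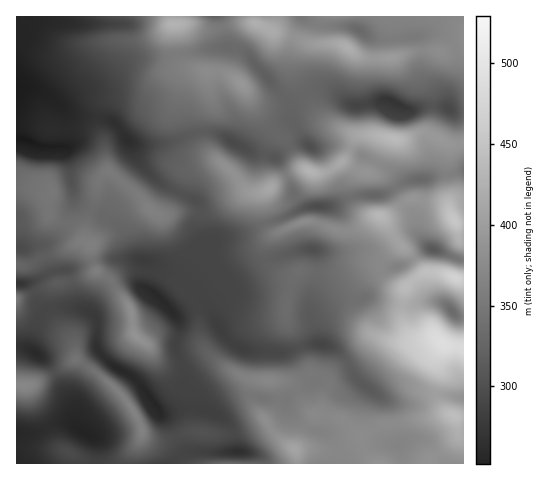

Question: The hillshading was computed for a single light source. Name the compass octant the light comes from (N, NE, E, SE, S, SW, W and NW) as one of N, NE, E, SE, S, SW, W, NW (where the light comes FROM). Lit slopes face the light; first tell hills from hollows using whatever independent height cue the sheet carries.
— SW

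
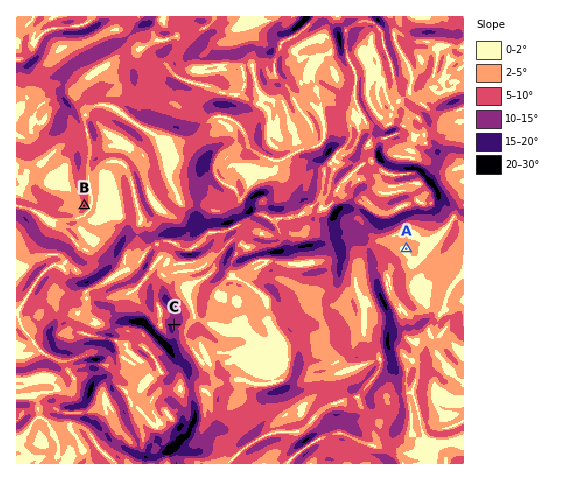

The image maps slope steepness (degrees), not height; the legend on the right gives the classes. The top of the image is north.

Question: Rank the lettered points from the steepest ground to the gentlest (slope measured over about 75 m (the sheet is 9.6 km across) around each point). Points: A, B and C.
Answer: C B A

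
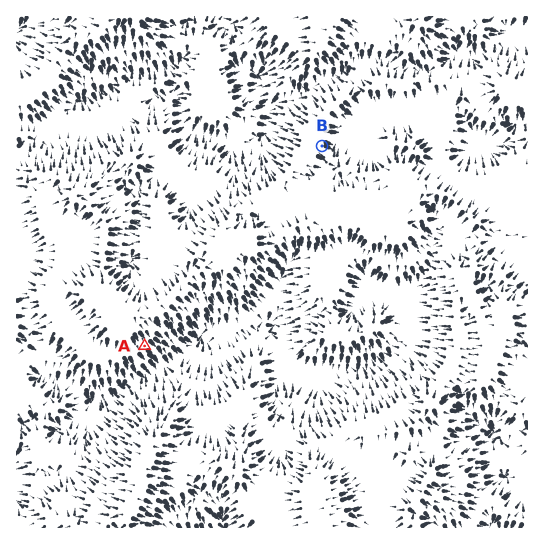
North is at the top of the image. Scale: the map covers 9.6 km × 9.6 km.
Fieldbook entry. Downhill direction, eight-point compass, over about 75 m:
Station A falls SE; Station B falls SE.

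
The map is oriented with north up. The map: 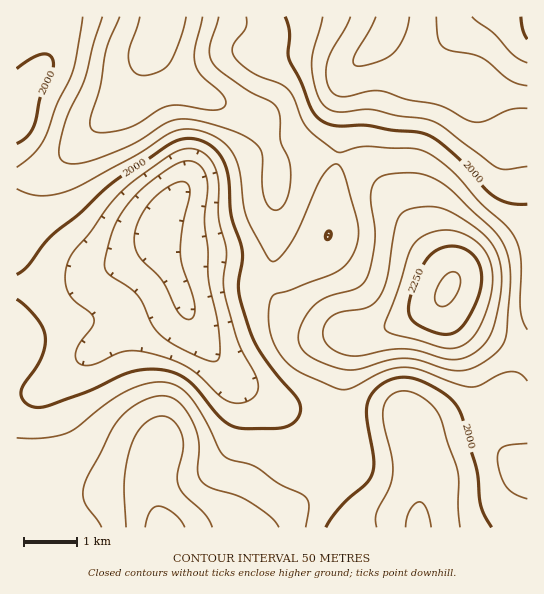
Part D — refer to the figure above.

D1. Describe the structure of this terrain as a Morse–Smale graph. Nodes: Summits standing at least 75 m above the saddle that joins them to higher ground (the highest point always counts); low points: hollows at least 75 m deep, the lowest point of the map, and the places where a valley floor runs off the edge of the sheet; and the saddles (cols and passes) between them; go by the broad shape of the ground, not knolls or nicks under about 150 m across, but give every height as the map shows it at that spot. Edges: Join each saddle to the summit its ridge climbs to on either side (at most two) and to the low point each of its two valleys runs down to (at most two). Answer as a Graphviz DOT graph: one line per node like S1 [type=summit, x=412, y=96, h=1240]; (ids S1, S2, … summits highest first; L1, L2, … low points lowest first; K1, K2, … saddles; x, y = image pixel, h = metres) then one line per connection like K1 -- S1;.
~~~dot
graph terrain {
  S1 [type=summit, x=447, y=289, h=2306];
  S2 [type=summit, x=163, y=17, h=2229];
  S3 [type=summit, x=163, y=527, h=2223];
  S4 [type=summit, x=527, y=21, h=2009];
  L1 [type=low, x=161, y=221, h=1828];
  L2 [type=low, x=387, y=30, h=1837];
  L3 [type=low, x=418, y=526, h=1891];
  L4 [type=low, x=17, y=122, h=1971];
  K1 [type=saddle, x=17, y=177, h=2055];
  K2 [type=saddle, x=338, y=158, h=2051];
  K3 [type=saddle, x=326, y=474, h=2034];
  K4 [type=saddle, x=523, y=95, h=1895];
  K1 -- S2;
  K1 -- L1;
  K1 -- L4;
  K2 -- S1;
  K2 -- S2;
  K2 -- L1;
  K2 -- L2;
  K3 -- S1;
  K3 -- S3;
  K3 -- L1;
  K3 -- L3;
  K4 -- S1;
  K4 -- S4;
  K4 -- L2;
}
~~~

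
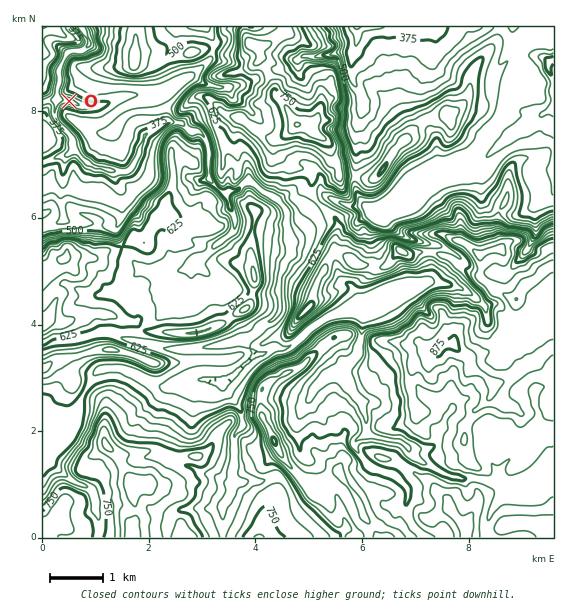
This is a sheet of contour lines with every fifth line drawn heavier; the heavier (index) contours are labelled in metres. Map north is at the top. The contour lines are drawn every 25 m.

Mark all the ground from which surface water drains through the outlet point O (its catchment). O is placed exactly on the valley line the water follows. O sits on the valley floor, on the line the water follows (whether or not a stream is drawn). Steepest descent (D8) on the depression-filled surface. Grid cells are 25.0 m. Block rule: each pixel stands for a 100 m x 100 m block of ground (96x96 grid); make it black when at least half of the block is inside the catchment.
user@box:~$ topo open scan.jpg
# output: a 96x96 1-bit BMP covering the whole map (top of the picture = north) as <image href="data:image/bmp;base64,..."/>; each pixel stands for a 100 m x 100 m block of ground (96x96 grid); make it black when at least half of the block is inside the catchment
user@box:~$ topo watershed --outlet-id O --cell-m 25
<image width="96" height="96" href="data:image/bmp;base64,Qk2+BAAAAAAAAD4AAAAoAAAAYAAAAGAAAAABAAEAAAAAAIAEAAATCwAAEwsAAAIAAAAAAAAA////AAAAAAAAAAAAAAAAAAAAAAAAAAAAAAAAAAAAAAAAAAAAAAAAAAAAAAAAAAAAAAAAAAAAAAAAAAAAAAAAAAAAAAAAAAAAAAAAAAAAAAAAAAAAAAAAAAAAAAAAAAAAAAAAAAAAAAAAAAAAAAAAAAAAAAAAAAAAAAAAAAAAAAAAAAAAAAAAAAAAAAAAAAAAAAAAAAAAAAAAAAAAAAAAAAAAAAAAAAAAAAAAAAAAAAAAAAAAAAAAAAAAAAAAAAAAAAAAAAAAAAAAAAAAAAAAAAAAAAAAAAAAAAAAAAAAAAAAAAAAAAAAAAAAAAAAAAAAAAAAAAAAAAAAAAAAAAAAAAAAAAAAAAAAAAAAAAAAAAAAAAAAAAAAAAAAAAAAAAAAAAAAAAAAAAAAAAAAAAAAAAAAAAAAAAAAAAAAAAAAAAAAAAAAAAAAAAAAAAAAAAAAAAAAAAAAAAAAAAAAAAAAAAAAAAAAAAAAAAAAAAAAAAAAAAAAAAAAAAAAAAAAAAAAAAAAAAAAAAAAAAAAAAAAAAAAAAAAAAAAAAAAAAAAAAAAAAAAAAAAAAAAAAAAAAAAAAAAAAAAAAAAAAAAAAAAAAAAAAAAAAAAAAAAAAAAAAAAAAAAAAAAAAAAAAAAAAAAAAAAAAAAAAAAAAAAAAAAAAAAAAAAAAAAAAAAAAAAAAAAAAAAAAAAAAAAAAAAAAAAAAAAAAAAAAAAAAAAAAAAAAAAAAAAAAAAAAAAAAAAAAAAAAAAAAAAAAAAAAAAAAAAAAAAAAAAAAAAAAAAAAAAAAAAAAAAAAAAAAAAAAAAAAAAAAAAAAAAAAAAAAAAAAAAAAAAAAAAAAAAAAAAAAAAAAAAAAAAAAAAAAAAAAAAAAAAAAAAAAAAAAAAAAAAAAAAAAAAAAAAAAAAAAAAAAAAAAAAAAAAAAAAAAAAAAAAAAAAAAAAAAAAAAAAAAAAAAAAAAAAAAAAAAAAAAAAAAAAAAAAAAAAAAAAAAAAAAAAAAAAAAAAAAAAAAAAAAAAAAAAAAAAAAAAAAAAAAAAAAAAAAAAAAAAAAAAAAAAAAAAAAAAAAAAAAAAAAAAAAAAAAAAAAAAAAAAAAAAAAAAAAAAAAAAAAAAAAAAAAAAAAAAAAAAAAAAAAAAAAAAAAAAAAAAAAAAAAAAAAAAAAAAAAAAAAAAAAAAAAAAAAAAAAAAAAAAAAAAAAAAAAAAAAAAAAAAADwAAAAAAAAAfAAAAP4AAAAAAAAB/AAAAf4AAAAAAAAD/gAAB/4AAAAAAAAH/wAAP/4AAAAAAAAH///Af/wAAAAAAAAH///g//gAAAAAAAAD///5//AAAAAAAAAB//////AAAAAAAAAA//////AAAAAAAAAAf////+AAAAAAAAAAP////+AAAAAAAAAAH////8AAAAAAAAAAAH///4AAAAAAAAAAAAD//4AAAAAAAAAAAAA//4AAAAAAAAAAAAADg4AAAAAAAAAAAAAAAAAAAAAAAAAAAAAAAAAAAAAAAAAAAAAAAAAAAAAAAAAAAAAAAAAAAAAAAAA="/>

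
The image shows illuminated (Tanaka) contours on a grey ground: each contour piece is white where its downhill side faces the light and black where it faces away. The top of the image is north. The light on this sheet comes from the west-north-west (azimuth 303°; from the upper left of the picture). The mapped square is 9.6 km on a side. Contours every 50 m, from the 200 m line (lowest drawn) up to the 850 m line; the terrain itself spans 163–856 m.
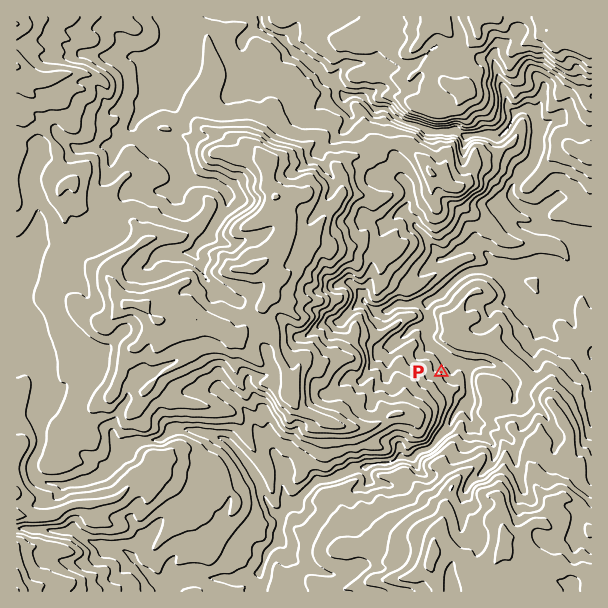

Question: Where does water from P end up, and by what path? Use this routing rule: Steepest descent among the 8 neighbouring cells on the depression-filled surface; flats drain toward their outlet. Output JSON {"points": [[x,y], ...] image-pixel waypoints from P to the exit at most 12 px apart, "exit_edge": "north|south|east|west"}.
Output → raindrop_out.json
{"points": [[441, 372], [449, 360], [437, 348], [428, 338], [429, 326], [428, 314], [429, 302], [441, 293], [453, 282], [465, 273], [477, 270], [489, 270], [501, 276], [510, 287], [513, 299], [525, 309], [537, 312], [549, 311], [561, 300], [573, 288], [585, 278], [591, 278]], "exit_edge": "east"}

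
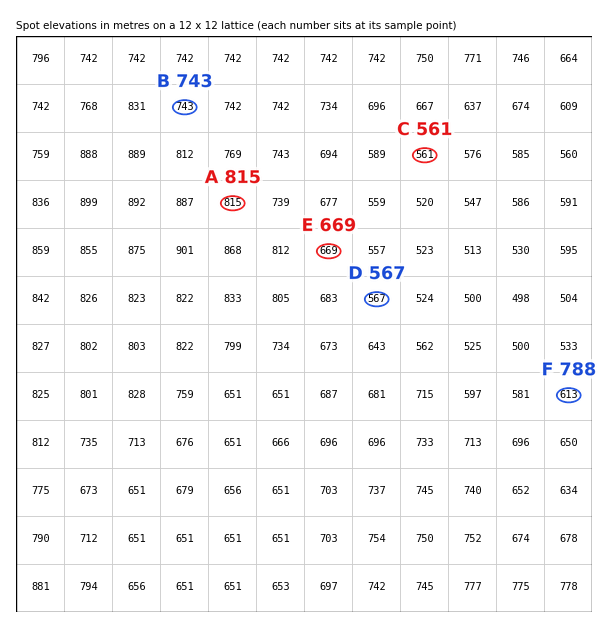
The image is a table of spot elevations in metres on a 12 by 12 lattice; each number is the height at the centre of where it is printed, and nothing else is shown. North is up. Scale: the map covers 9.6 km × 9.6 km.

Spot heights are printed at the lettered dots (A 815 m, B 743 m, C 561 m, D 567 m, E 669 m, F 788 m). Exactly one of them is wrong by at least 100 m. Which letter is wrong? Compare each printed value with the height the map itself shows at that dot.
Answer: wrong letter F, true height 613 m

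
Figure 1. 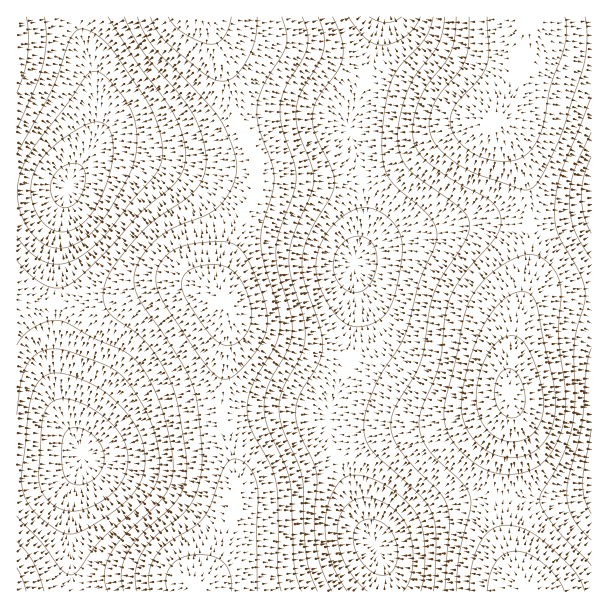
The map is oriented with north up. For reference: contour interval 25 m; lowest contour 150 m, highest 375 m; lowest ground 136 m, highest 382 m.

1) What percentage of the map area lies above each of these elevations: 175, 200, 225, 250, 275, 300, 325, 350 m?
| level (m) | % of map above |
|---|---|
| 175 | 93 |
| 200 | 86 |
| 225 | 71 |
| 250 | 57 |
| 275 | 44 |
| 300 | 29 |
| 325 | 15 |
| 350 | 4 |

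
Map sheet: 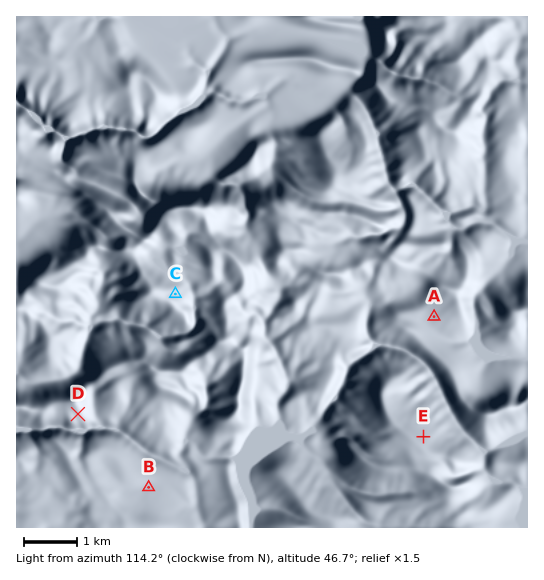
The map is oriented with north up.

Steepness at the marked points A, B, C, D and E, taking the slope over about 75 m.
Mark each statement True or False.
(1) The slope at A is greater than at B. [True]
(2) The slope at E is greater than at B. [True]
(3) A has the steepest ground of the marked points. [False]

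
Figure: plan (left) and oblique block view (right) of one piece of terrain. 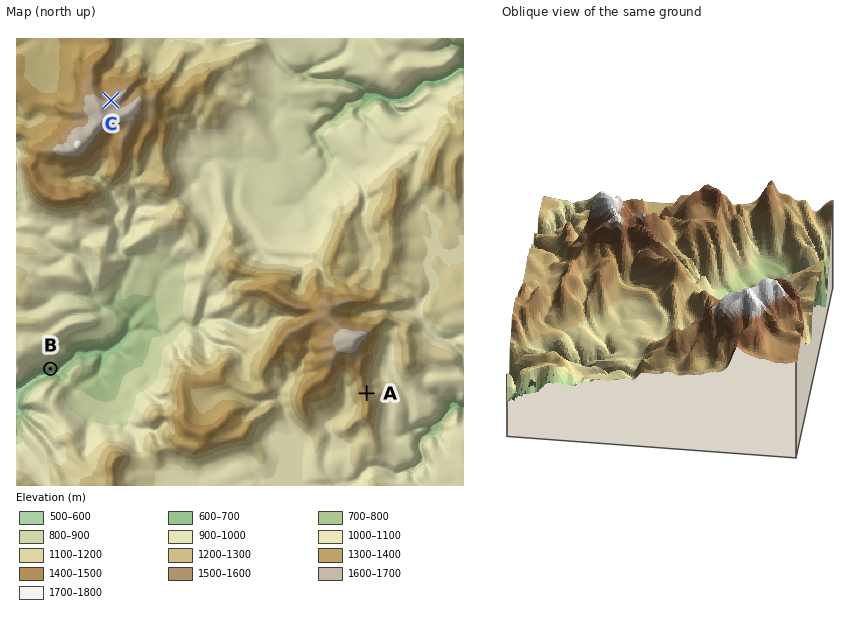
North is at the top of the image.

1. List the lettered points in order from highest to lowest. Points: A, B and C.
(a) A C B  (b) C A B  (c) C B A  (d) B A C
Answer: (b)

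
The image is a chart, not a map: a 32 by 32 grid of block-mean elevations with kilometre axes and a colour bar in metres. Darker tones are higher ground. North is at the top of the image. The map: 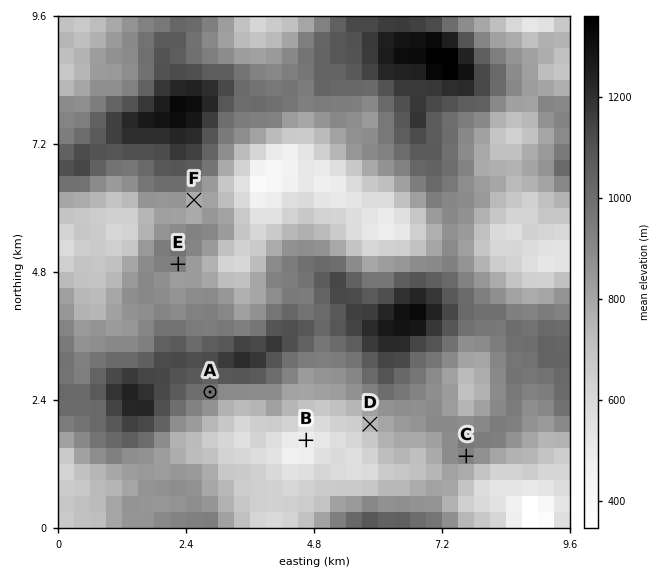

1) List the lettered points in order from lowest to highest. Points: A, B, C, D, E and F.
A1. B D F E C A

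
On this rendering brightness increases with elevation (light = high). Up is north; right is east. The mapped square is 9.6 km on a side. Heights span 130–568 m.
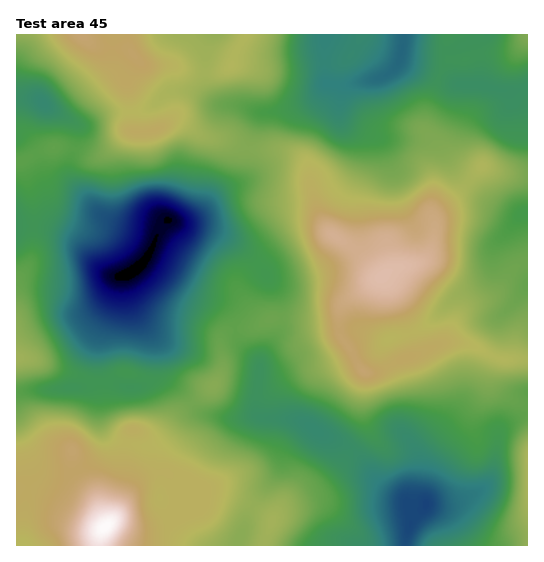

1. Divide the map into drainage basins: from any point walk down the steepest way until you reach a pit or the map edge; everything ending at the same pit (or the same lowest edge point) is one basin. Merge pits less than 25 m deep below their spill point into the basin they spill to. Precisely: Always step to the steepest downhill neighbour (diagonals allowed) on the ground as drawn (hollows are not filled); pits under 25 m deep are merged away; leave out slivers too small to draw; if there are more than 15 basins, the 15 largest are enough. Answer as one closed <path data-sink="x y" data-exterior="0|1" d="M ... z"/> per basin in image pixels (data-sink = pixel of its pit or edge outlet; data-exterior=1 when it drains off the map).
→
<path data-sink="134 271" data-exterior="0" d="M178 121l-5 0-22 10-22 0-28 24-7 2-25-10-15 0-38 16 0 325 21 1 16 8 17 13 33 17-3 8-1 11 164 0 9-25-6-7-27-15-24-6-13 0-19 6-4-12-12-14-12 0-12 5-14 15-16 26 4-23 7-19 1-30 6-16 4-1 15 9 9-2 27-30 21-16 10-10 6-13-3-27 5-7 8-4 22-3 19-9 55 0 6-3 4-5 1 25 11 14 9 19 6 5 12-2 23-12 10-2 4-4 0-6-14-39-13-25-30-32-25-16-9-10-12-32-3-24-10-12-17-7-35-1-17-8-21-3z"/><path data-sink="426 504" data-exterior="0" d="M339 310l-4 5-6 3-55 0-19 9-17 2-13 5-5 7 3 27-6 13-19 18-12 8-27 30-9 2-15-9-4 1-6 16-1 30-7 19-4 21 20-29 10-10 12-5 12 0 12 14 4 12 19-6 13 0 24 6 27 15 6 7-8 20 1 5 262 0 1-141-15-6-13-11-3-7 3-22-34-16-19-1-46 17-23 12-12 2-6-5-9-19-11-14z"/><path data-sink="402 51" data-exterior="0" d="M527 34l-281 0-11 21-3 10-17 8-26-2-19-6-23 1-10-7-10 20 4 25 0 23 2 4 18 0 22-10 5 0 31 17 21 3 17 8 35 1 17 7 10 12 2 19 4 15 12 26 31 22 24 26 9-7 24-5 10-6 8-18 2-28 22-18 25-29 27 8 19 1z"/><path data-sink="527 213" data-exterior="1" d="M483 166l-29 32-19 15-2 28-8 18-10 6-24 5-8 6 8 11 16 34 8 26-1 8 28-12 17-1 15 4 27 13 27 0 0-183-26-3z"/><path data-sink="43 103" data-exterior="0" d="M81 34l-65 1 1 127 37-15 15 0 25 10 7-2 25-22 6-2-5-52 9-16 0-6-9-8-30-3z"/><path data-sink="21 545" data-exterior="1" d="M33 487l-14 0-3 2 1 57 82-1 4-18-33-17-17-13z"/>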